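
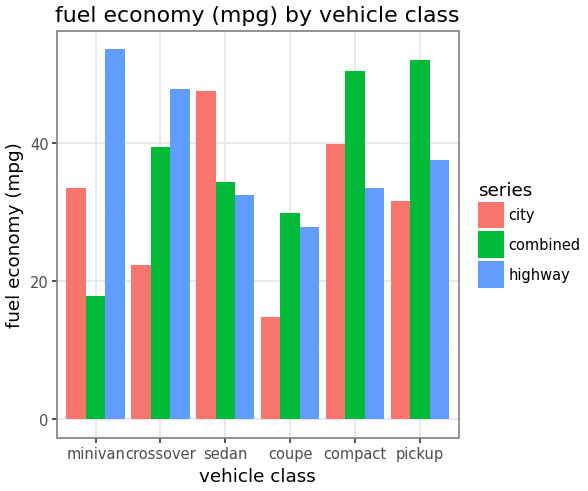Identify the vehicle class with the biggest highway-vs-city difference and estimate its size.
crossover: highway ≈ 50, city ≈ 20 → gap ≈ 30. Next-largest (minivan) is only ≈ 20.

crossover, ≈ 30 mpg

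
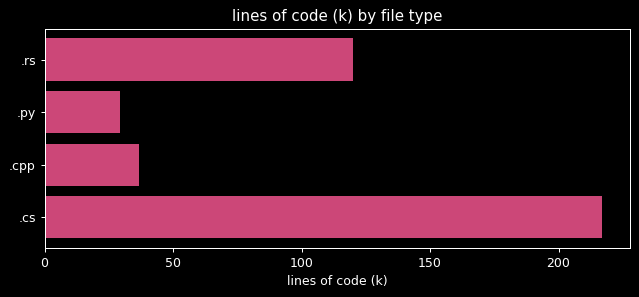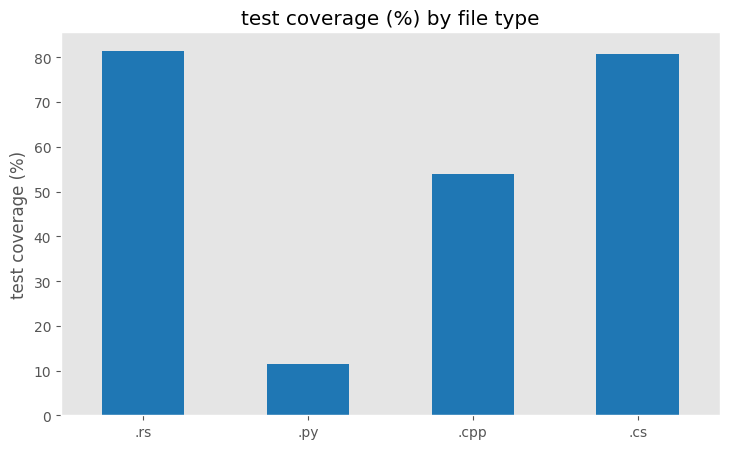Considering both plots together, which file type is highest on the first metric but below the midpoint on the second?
Chart 2 median test coverage (%) ≈ 70; below-median file types: .py, .cpp. Among those, .cpp has the highest lines of code (k) (≈ 40).

.cpp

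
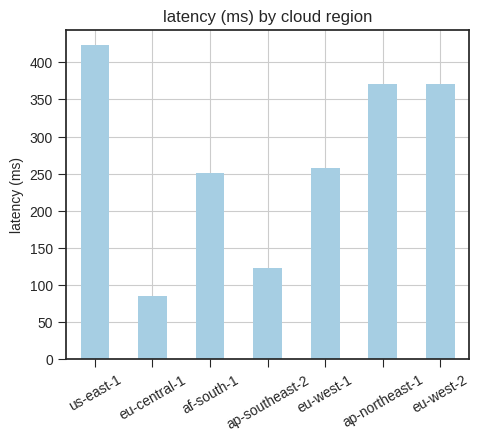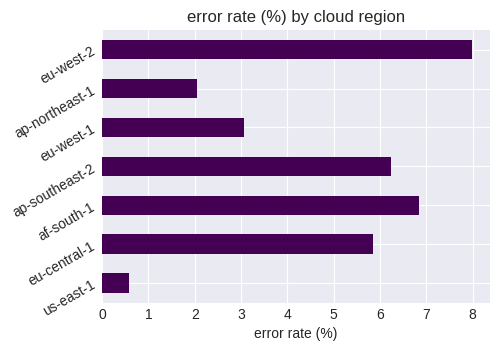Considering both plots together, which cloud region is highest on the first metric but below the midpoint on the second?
us-east-1

Chart 2 median error rate (%) ≈ 6; below-median cloud regions: us-east-1, eu-west-1, ap-northeast-1. Among those, us-east-1 has the highest latency (ms) (≈ 400).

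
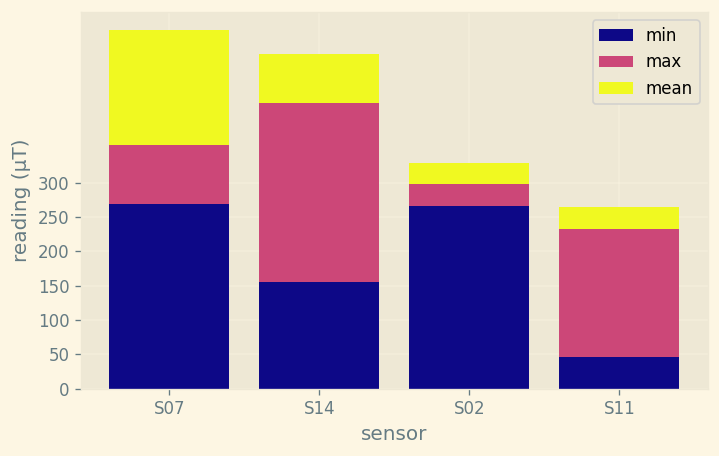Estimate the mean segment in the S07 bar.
≈ 150

mean top ≈ 500, bottom ≈ 350; segment ≈ 150.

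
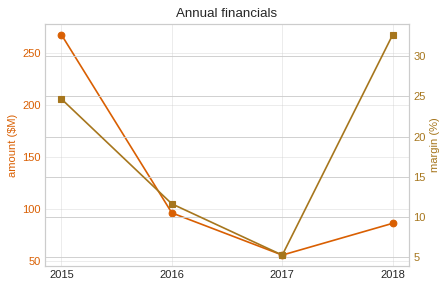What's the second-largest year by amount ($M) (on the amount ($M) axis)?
Top 3 (on the amount ($M) axis): 2015 ≈ 260, 2016 ≈ 100, 2018 ≈ 80.

2016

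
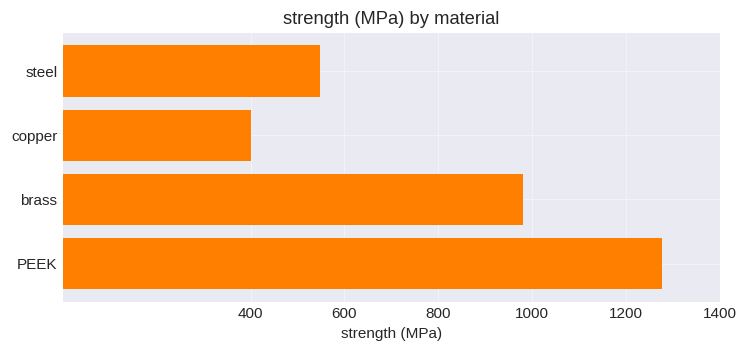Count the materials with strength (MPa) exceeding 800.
2

Above 800: brass, PEEK.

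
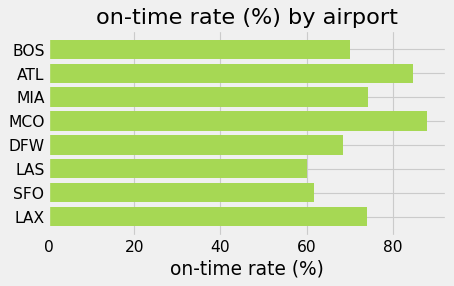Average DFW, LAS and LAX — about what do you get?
(70 + 60 + 70) / 3 ≈ 67.

≈ 67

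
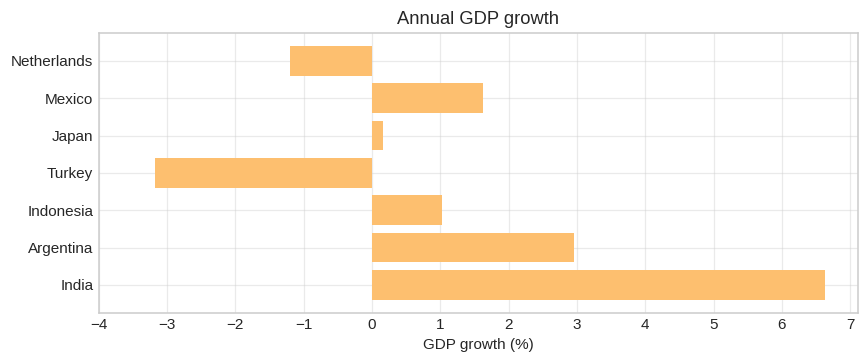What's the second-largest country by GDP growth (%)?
Argentina

Top 3: India ≈ 7, Argentina ≈ 3, Mexico ≈ 2.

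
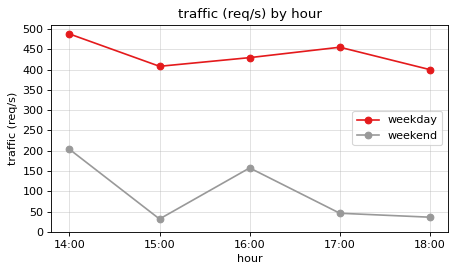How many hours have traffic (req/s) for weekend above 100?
Above 100: 14:00, 16:00.

2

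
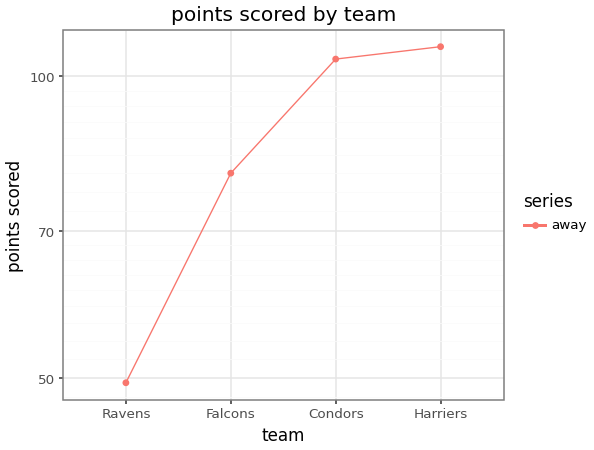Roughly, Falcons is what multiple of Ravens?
≈ 1.6×

Falcons ≈ 80, Ravens ≈ 50; 80/50 ≈ 1.6.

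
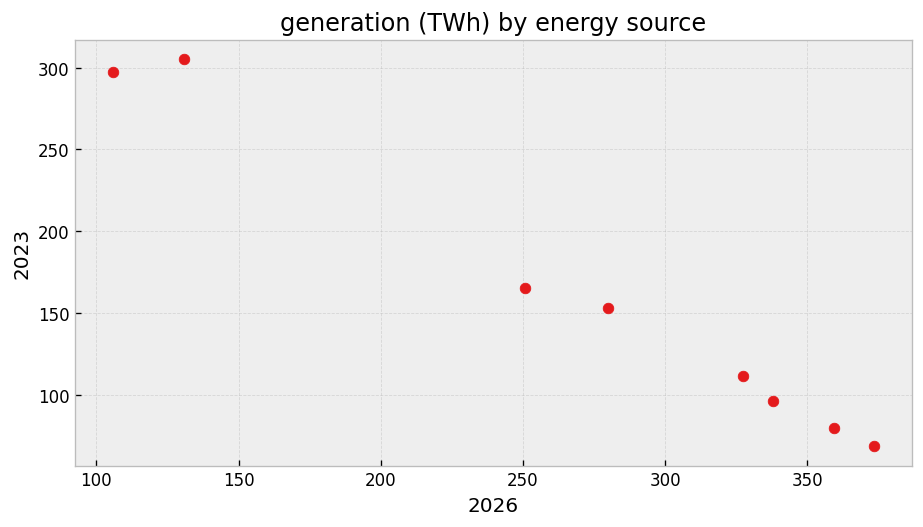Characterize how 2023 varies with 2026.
negative, strong

Points are negatively correlated; strong (|r| ≈ 1.0).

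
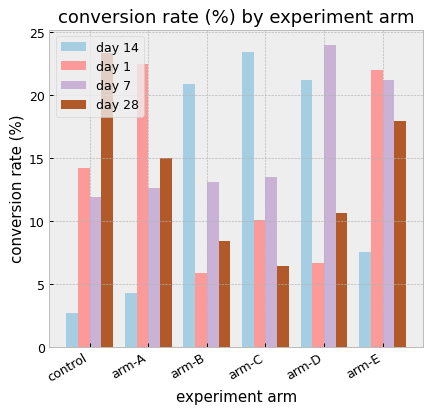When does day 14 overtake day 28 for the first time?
arm-B

arm-A: day 14 ≈ 4 vs day 28 ≈ 16 (not yet); arm-B: day 14 ≈ 20 vs day 28 ≈ 8 (first crossover).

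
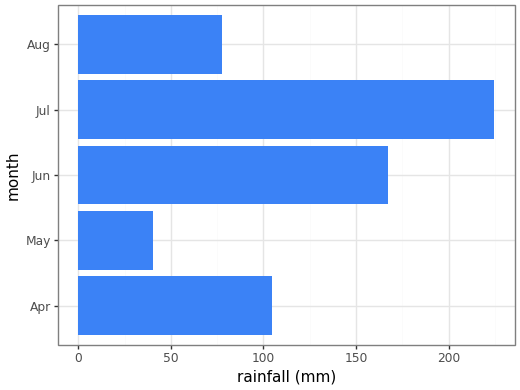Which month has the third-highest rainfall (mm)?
Top 4: Jul ≈ 220, Jun ≈ 160, Apr ≈ 100, Aug ≈ 80.

Apr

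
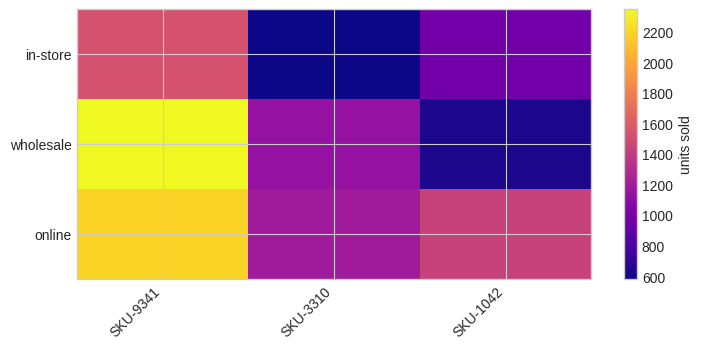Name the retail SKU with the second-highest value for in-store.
SKU-1042

Top 3 for in-store: SKU-9341 ≈ 1600, SKU-1042 ≈ 1000, SKU-3310 ≈ 600.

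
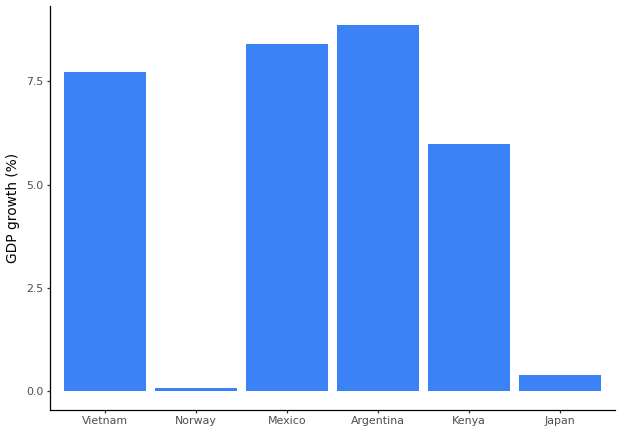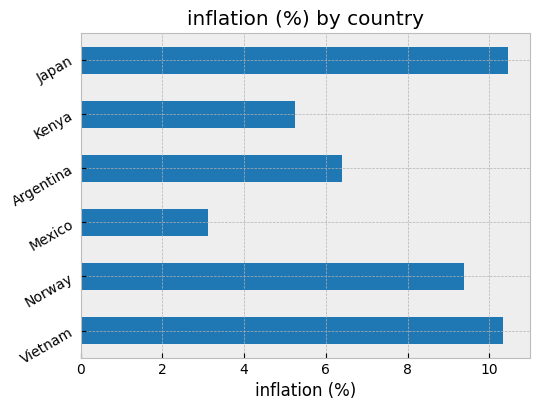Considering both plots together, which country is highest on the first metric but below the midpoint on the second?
Argentina

Chart 2 median inflation (%) ≈ 8; below-median countries: Mexico, Argentina, Kenya. Among those, Argentina has the highest GDP growth (%) (≈ 9).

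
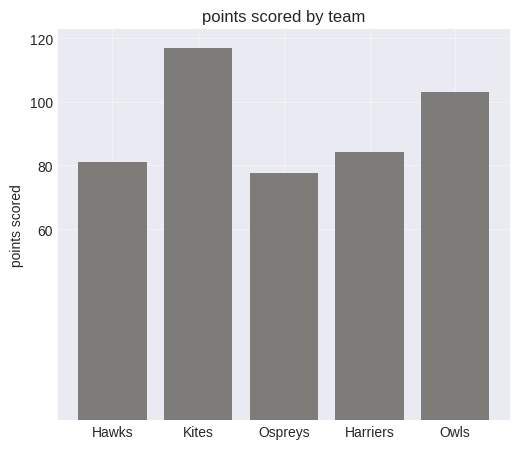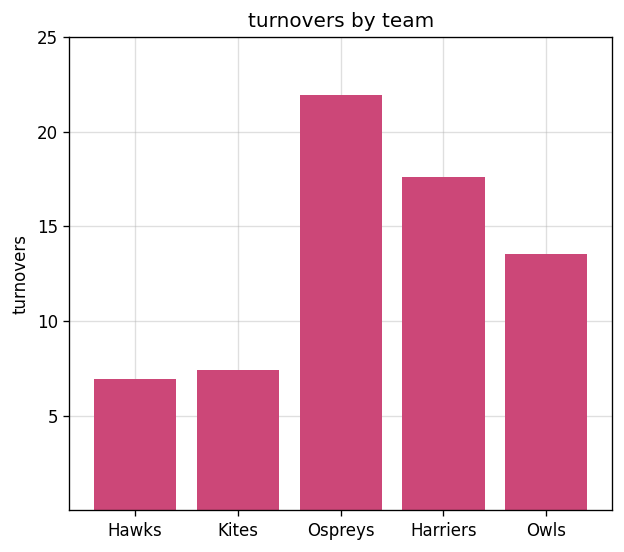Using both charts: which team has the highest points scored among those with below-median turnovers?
Kites

Chart 2 median turnovers ≈ 15; below-median teams: Hawks, Kites. Among those, Kites has the highest points scored (≈ 120).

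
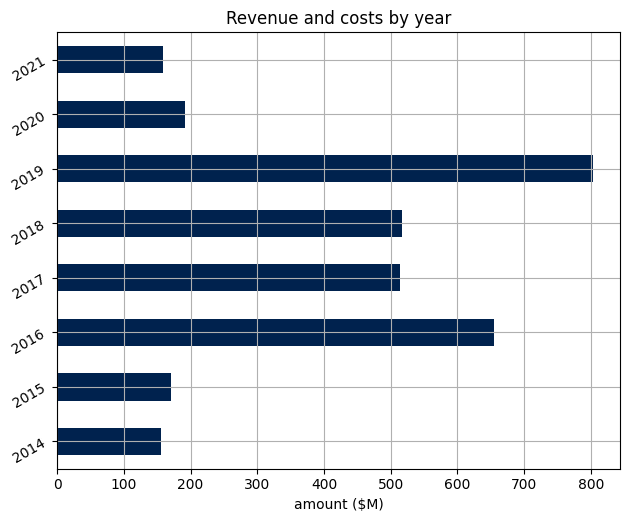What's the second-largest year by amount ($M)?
2016

Top 3: 2019 ≈ 800, 2016 ≈ 700, 2018 ≈ 500.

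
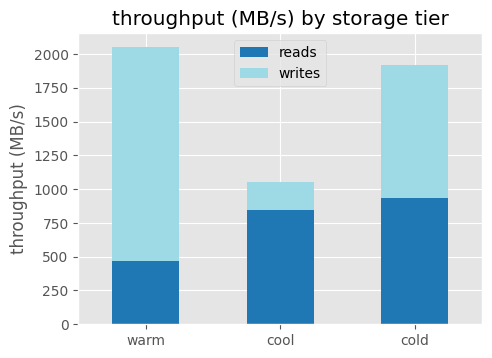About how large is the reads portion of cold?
≈ 1000

reads top ≈ 1000, bottom ≈ 0; segment ≈ 1000.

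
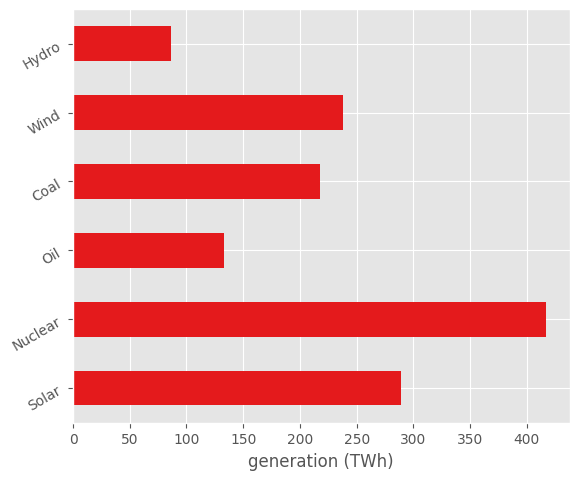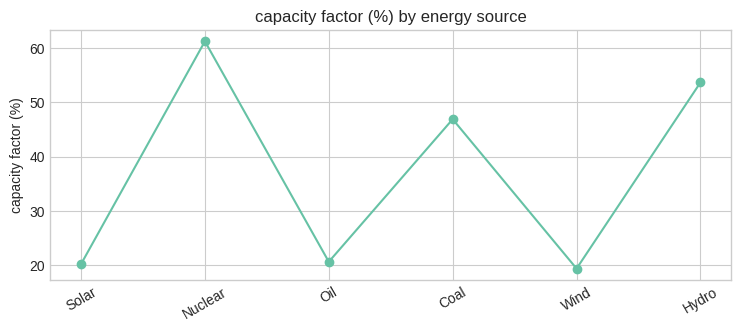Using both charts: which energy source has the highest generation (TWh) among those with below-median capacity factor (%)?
Solar

Chart 2 median capacity factor (%) ≈ 30; below-median energy sources: Solar, Oil, Wind. Among those, Solar has the highest generation (TWh) (≈ 300).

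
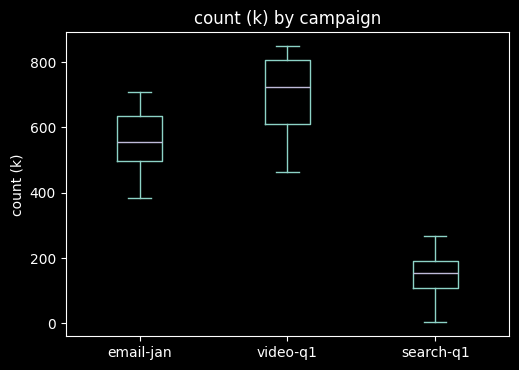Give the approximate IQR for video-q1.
≈ 200

Q3 ≈ 800, Q1 ≈ 600; IQR ≈ 200.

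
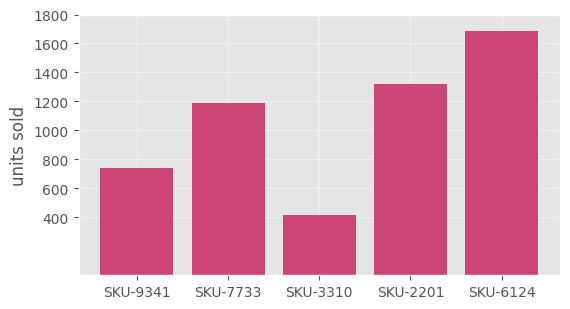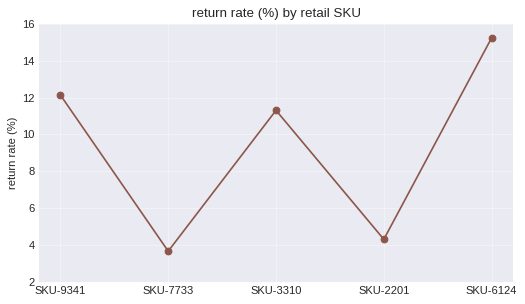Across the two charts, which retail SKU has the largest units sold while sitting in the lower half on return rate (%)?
SKU-2201

Chart 2 median return rate (%) ≈ 12; below-median retail SKUs: SKU-7733, SKU-2201. Among those, SKU-2201 has the highest units sold (≈ 1400).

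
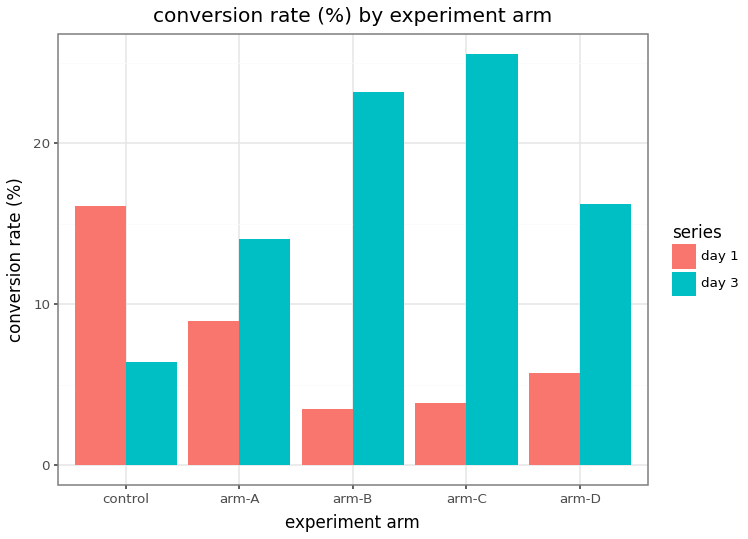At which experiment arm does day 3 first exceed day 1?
arm-A

control: day 3 ≈ 5 vs day 1 ≈ 15 (not yet); arm-A: day 3 ≈ 15 vs day 1 ≈ 10 (first crossover).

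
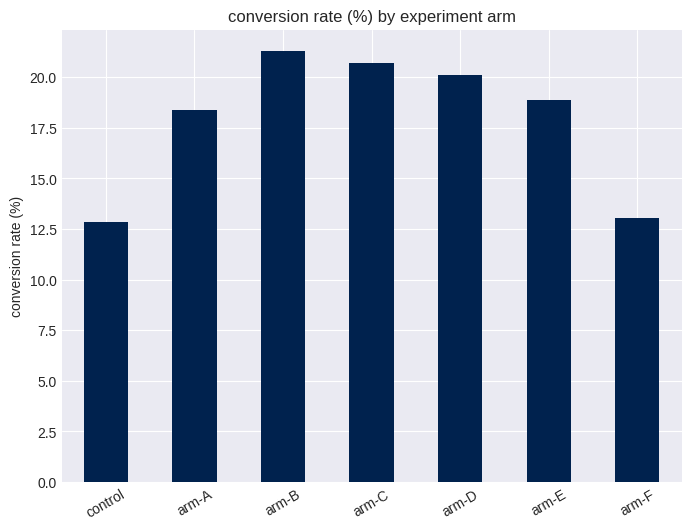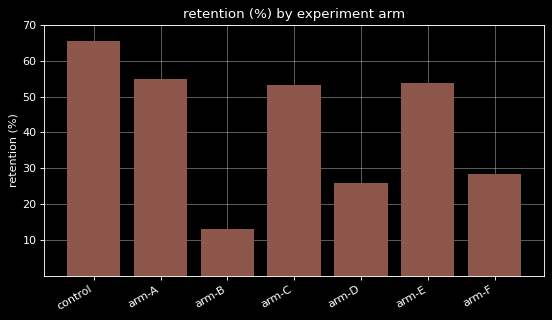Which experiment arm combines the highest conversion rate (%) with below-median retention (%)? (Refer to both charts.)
arm-B

Chart 2 median retention (%) ≈ 50; below-median experiment arms: arm-B, arm-D, arm-F. Among those, arm-B has the highest conversion rate (%) (≈ 22).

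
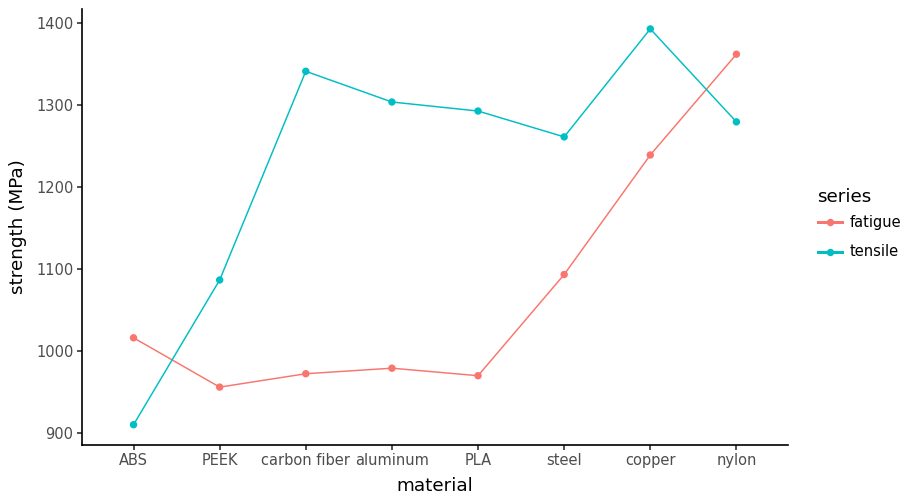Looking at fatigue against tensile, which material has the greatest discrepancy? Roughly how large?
carbon fiber, ≈ 400 MPa

carbon fiber: fatigue ≈ 950, tensile ≈ 1350 → gap ≈ 400. Next-largest (aluminum) is only ≈ 300.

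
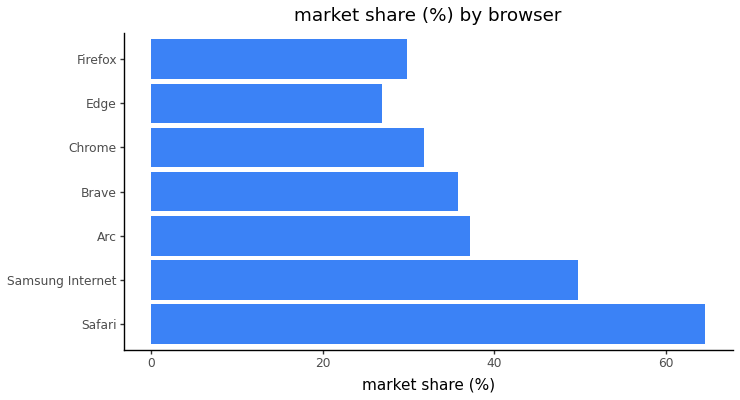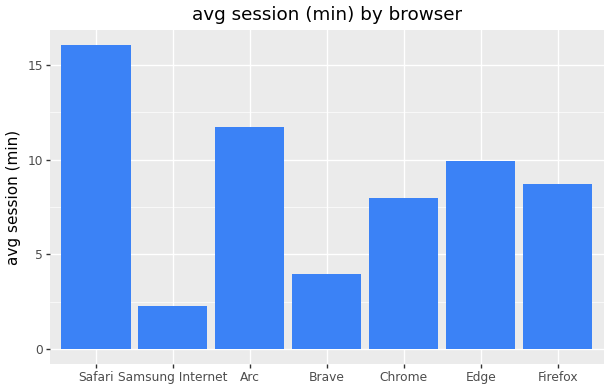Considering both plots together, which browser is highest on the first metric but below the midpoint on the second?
Samsung Internet

Chart 2 median avg session (min) ≈ 8; below-median browsers: Samsung Internet, Brave, Chrome. Among those, Samsung Internet has the highest market share (%) (≈ 50).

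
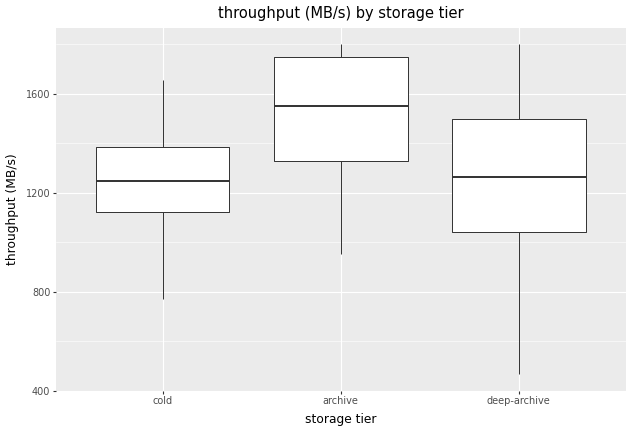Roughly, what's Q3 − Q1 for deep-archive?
≈ 450

Q3 ≈ 1500, Q1 ≈ 1050; IQR ≈ 450.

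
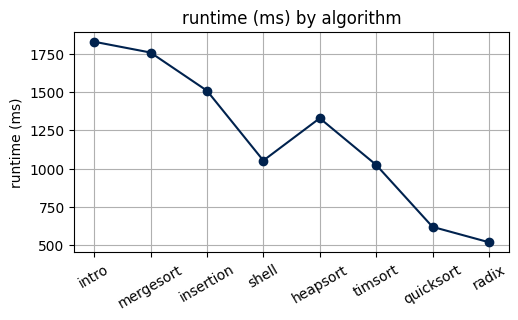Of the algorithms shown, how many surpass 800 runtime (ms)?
6

Above 800: intro, mergesort, insertion, shell, heapsort, timsort.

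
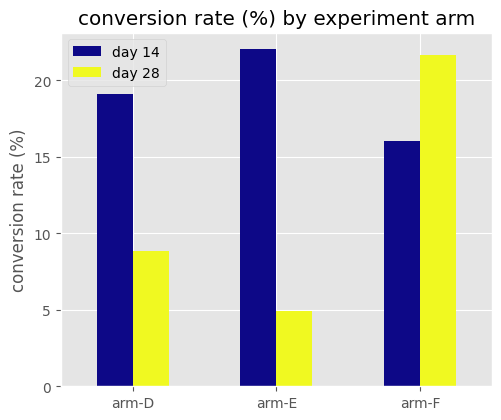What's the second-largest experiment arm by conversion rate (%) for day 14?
arm-D

Top 3 for day 14: arm-E ≈ 22, arm-D ≈ 20, arm-F ≈ 16.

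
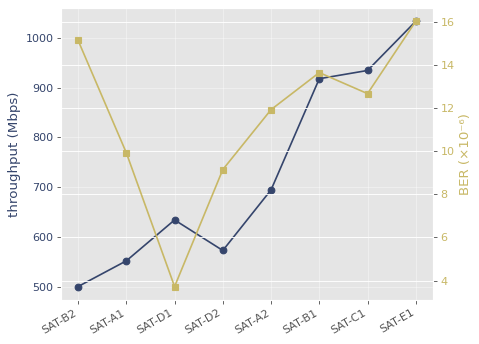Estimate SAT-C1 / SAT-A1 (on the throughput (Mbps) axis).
SAT-C1 ≈ 950, SAT-A1 ≈ 550; 950/550 ≈ 1.73.

≈ 1.73×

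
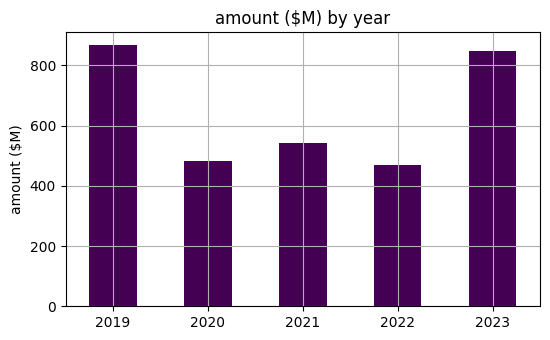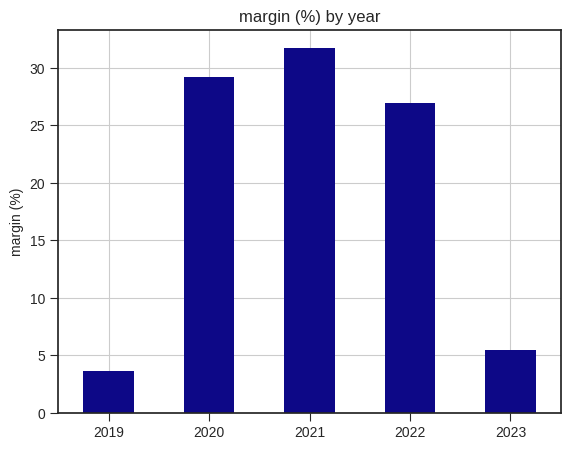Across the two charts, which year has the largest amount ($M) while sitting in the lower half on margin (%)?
2019

Chart 2 median margin (%) ≈ 25; below-median years: 2019, 2023. Among those, 2019 has the highest amount ($M) (≈ 900).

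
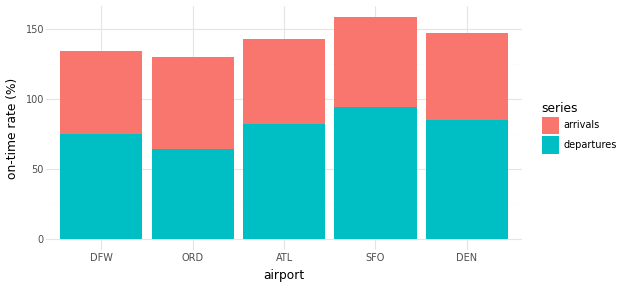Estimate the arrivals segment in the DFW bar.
≈ 60

arrivals top ≈ 140, bottom ≈ 80; segment ≈ 60.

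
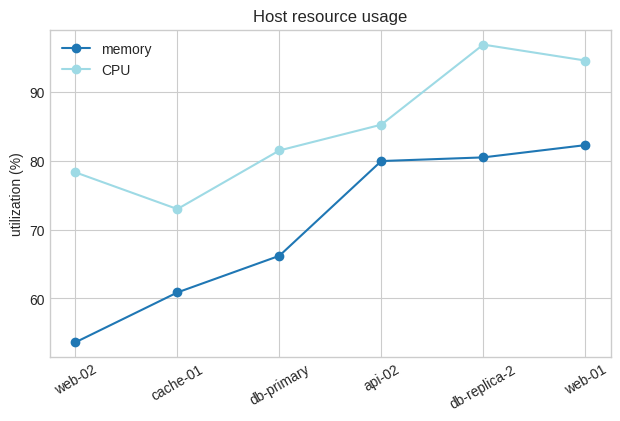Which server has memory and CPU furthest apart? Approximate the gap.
web-02, ≈ 25 %

web-02: memory ≈ 55, CPU ≈ 80 → gap ≈ 25. Next-largest (db-replica-2) is only ≈ 15.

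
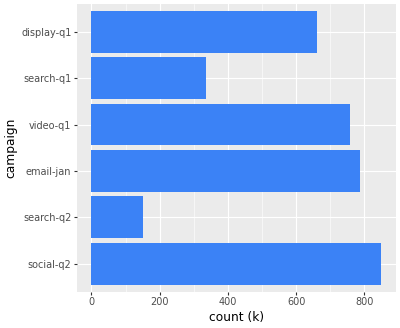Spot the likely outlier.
search-q2 ≈ 200; the rest sit between ≈ 300 and ≈ 800.

search-q2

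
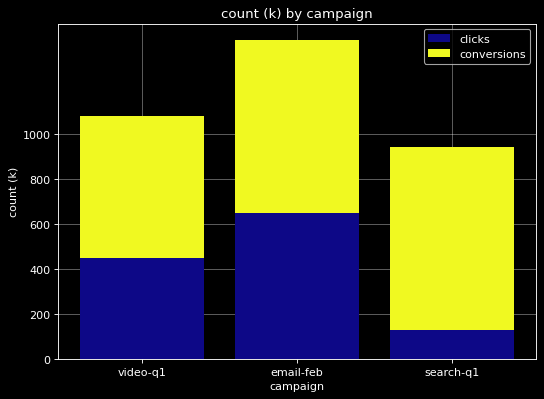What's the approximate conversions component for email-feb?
≈ 800

conversions top ≈ 1400, bottom ≈ 600; segment ≈ 800.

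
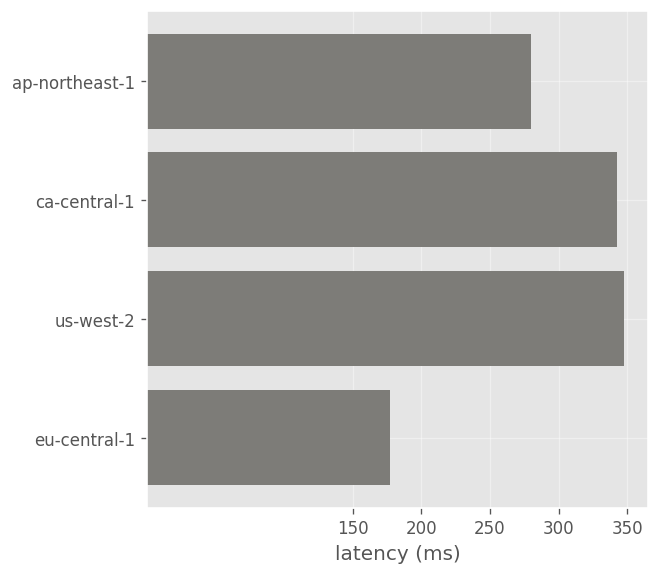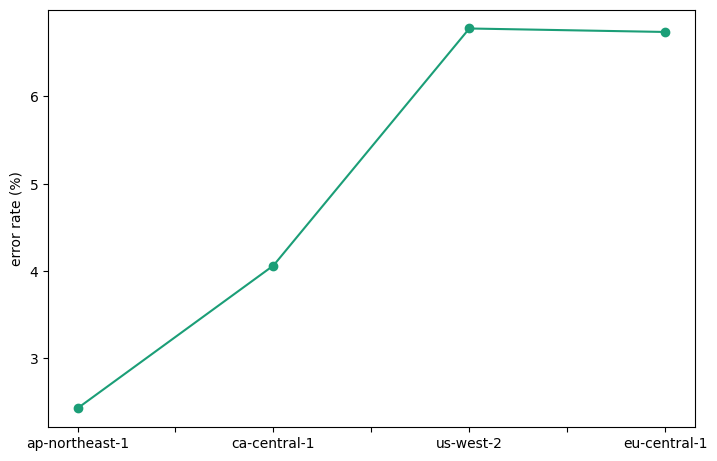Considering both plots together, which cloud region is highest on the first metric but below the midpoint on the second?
ca-central-1

Chart 2 median error rate (%) ≈ 5; below-median cloud regions: ap-northeast-1, ca-central-1. Among those, ca-central-1 has the highest latency (ms) (≈ 350).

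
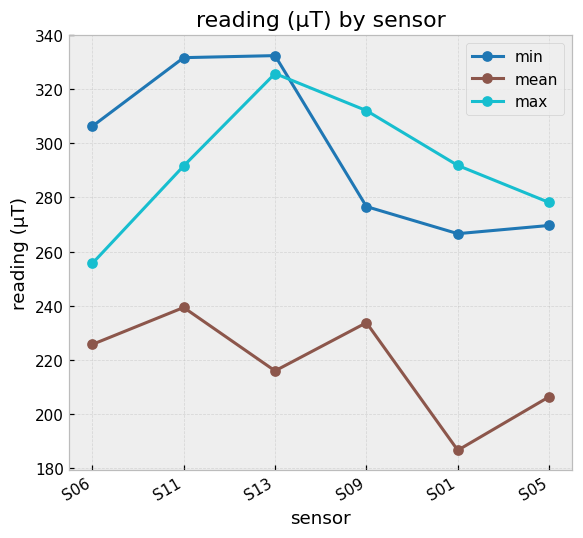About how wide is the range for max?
≈ 60

Max S13 ≈ 320, min S06 ≈ 260; range ≈ 60.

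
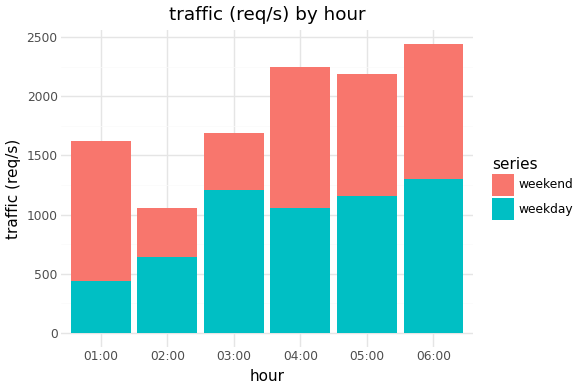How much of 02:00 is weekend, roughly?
weekend top ≈ 1000, bottom ≈ 500; segment ≈ 500.

≈ 500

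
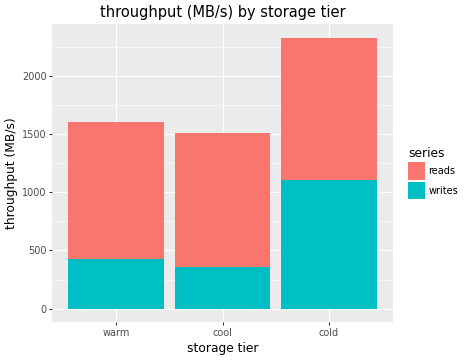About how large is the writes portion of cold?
≈ 1200

writes top ≈ 1200, bottom ≈ 0; segment ≈ 1200.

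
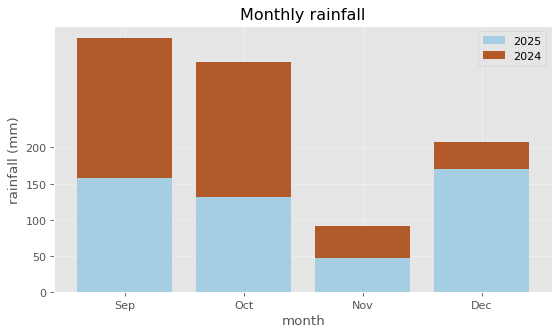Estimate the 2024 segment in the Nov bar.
2024 top ≈ 100, bottom ≈ 50; segment ≈ 50.

≈ 50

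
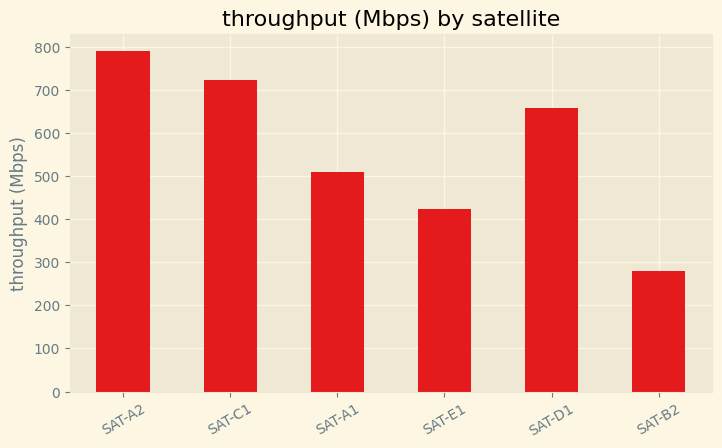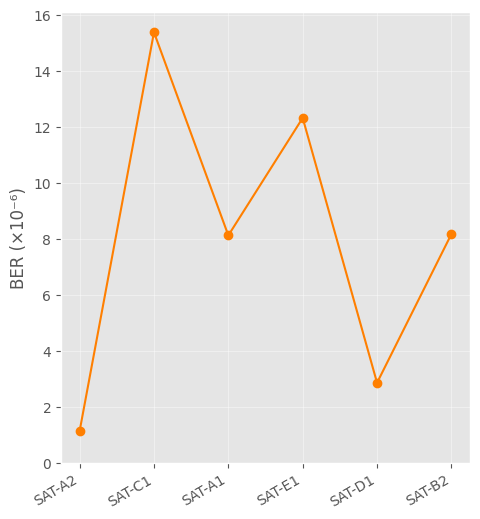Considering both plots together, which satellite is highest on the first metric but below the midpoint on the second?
SAT-A2

Chart 2 median BER (×10⁻⁶) ≈ 8; below-median satellites: SAT-A2, SAT-A1, SAT-D1. Among those, SAT-A2 has the highest throughput (Mbps) (≈ 800).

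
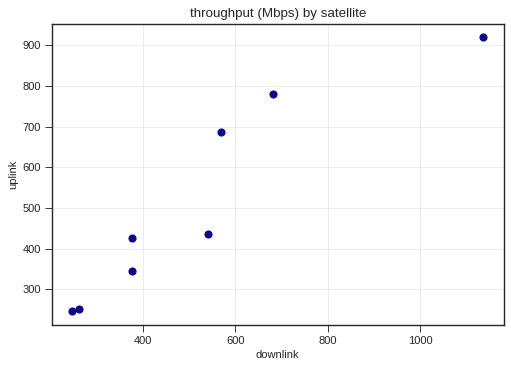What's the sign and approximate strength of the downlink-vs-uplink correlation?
Points are positively correlated; strong (|r| ≈ 0.9).

positive, strong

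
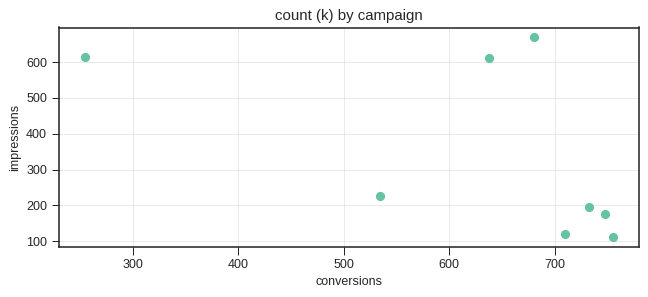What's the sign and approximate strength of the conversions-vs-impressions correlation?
negative, moderate

Points are negatively correlated; moderate (|r| ≈ 0.5).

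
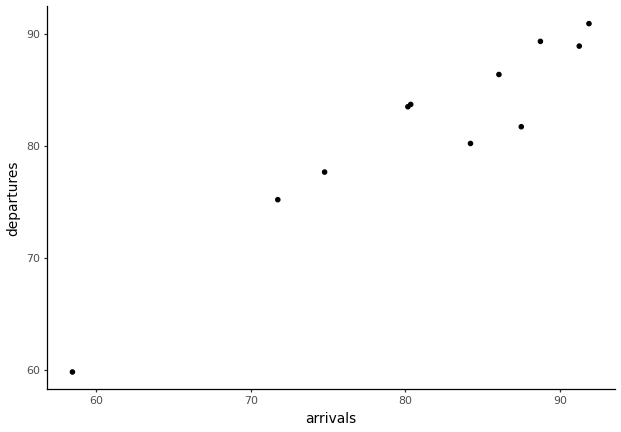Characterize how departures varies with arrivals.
positive, strong

Points are positively correlated; strong (|r| ≈ 1.0).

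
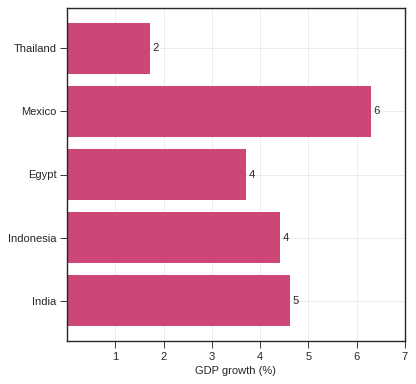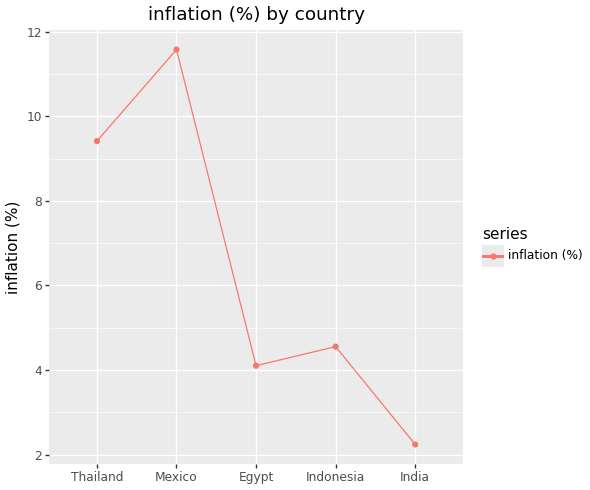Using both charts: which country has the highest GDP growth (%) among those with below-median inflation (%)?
India

Chart 2 median inflation (%) ≈ 4; below-median countries: Egypt, India. Among those, India has the highest GDP growth (%) (≈ 5).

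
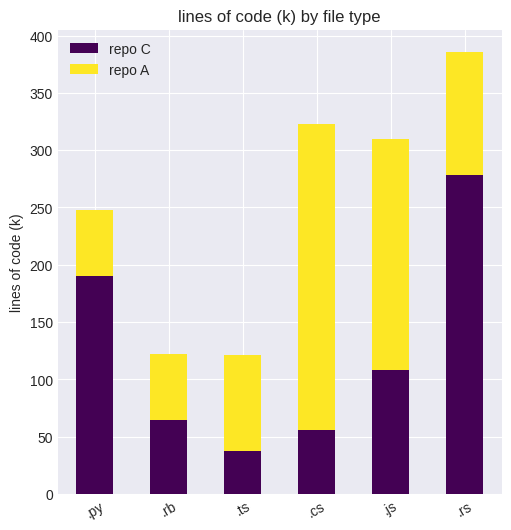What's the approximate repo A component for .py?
≈ 50

repo A top ≈ 250, bottom ≈ 200; segment ≈ 50.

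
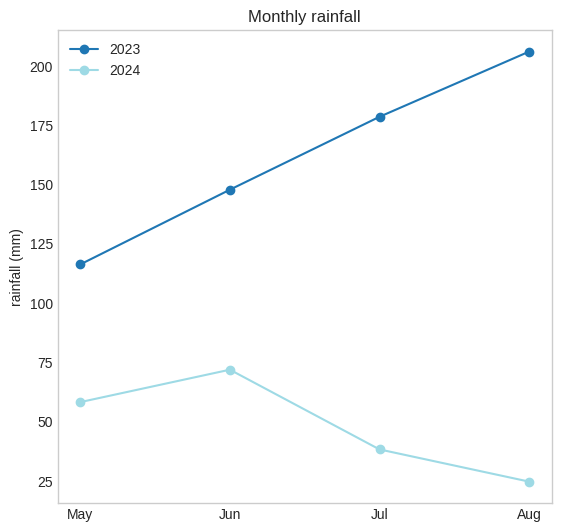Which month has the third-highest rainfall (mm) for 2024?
Jul

Top 4 for 2024: Jun ≈ 80, May ≈ 60, Jul ≈ 40, Aug ≈ 20.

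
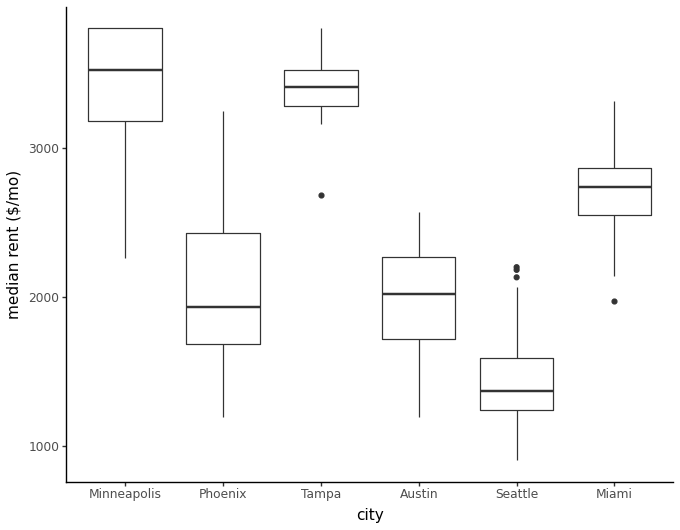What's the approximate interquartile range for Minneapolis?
Q3 ≈ 3800, Q1 ≈ 3200; IQR ≈ 600.

≈ 600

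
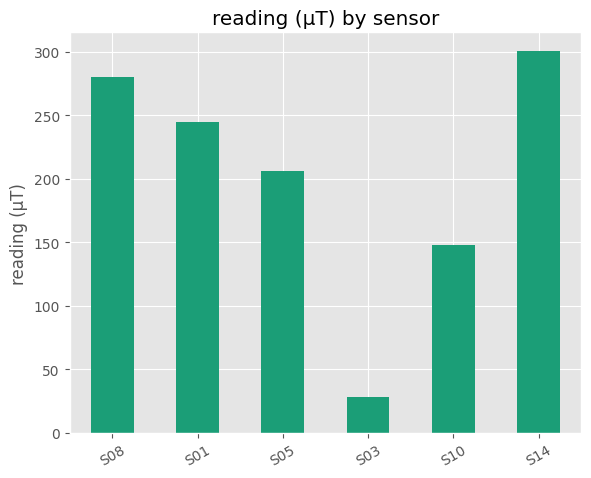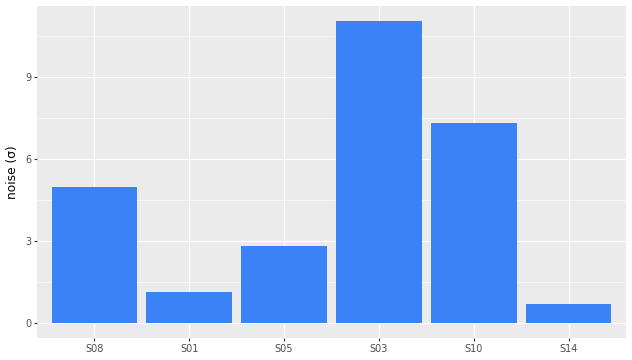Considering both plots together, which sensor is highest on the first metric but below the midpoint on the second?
Chart 2 median noise (σ) ≈ 4; below-median sensors: S01, S05, S14. Among those, S14 has the highest reading (µT) (≈ 300).

S14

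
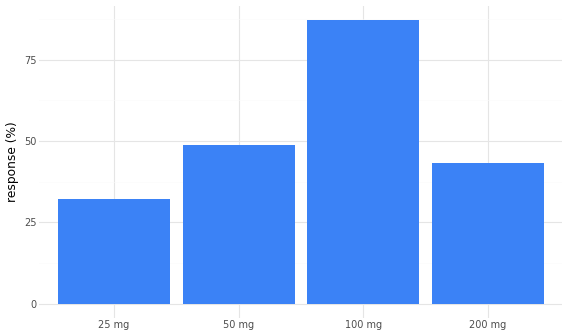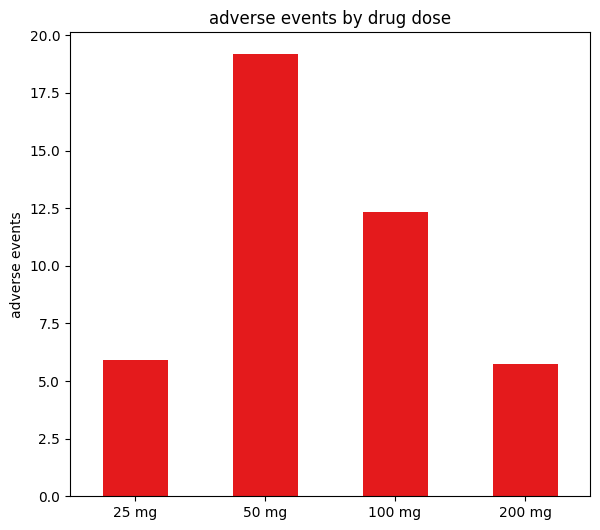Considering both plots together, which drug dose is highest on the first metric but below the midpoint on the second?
200 mg

Chart 2 median adverse events ≈ 10; below-median drug doses: 25 mg, 200 mg. Among those, 200 mg has the highest response (%) (≈ 40).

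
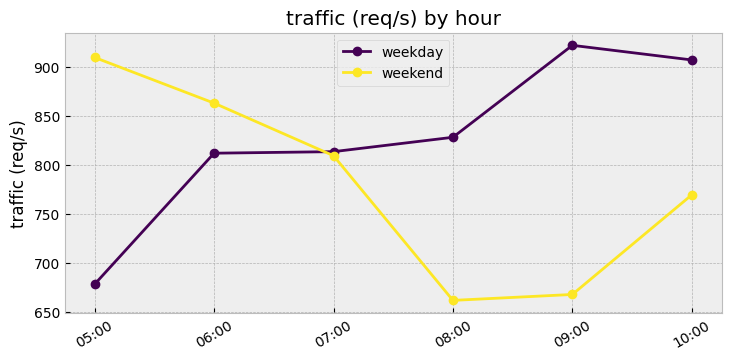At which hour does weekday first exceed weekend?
07:00

06:00: weekday ≈ 800 vs weekend ≈ 875 (not yet); 07:00: weekday ≈ 825 vs weekend ≈ 800 (first crossover).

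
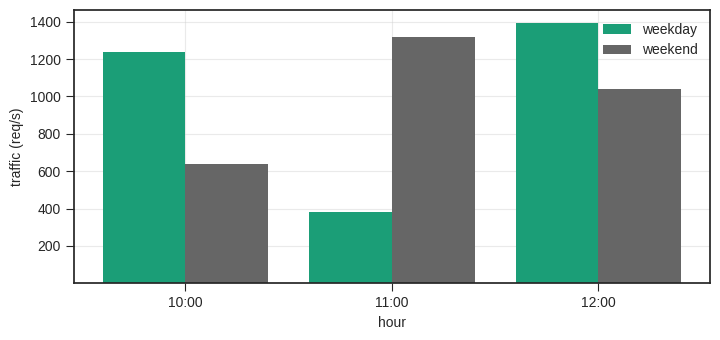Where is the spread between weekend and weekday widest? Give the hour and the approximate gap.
11:00, ≈ 1000 req/s

11:00: weekend ≈ 1400, weekday ≈ 400 → gap ≈ 1000. Next-largest (10:00) is only ≈ 600.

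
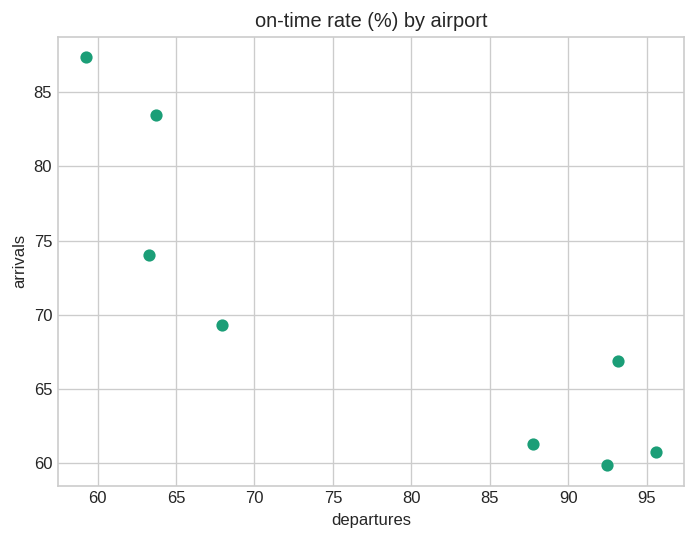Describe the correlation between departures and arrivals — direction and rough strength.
Points are negatively correlated; strong (|r| ≈ 0.9).

negative, strong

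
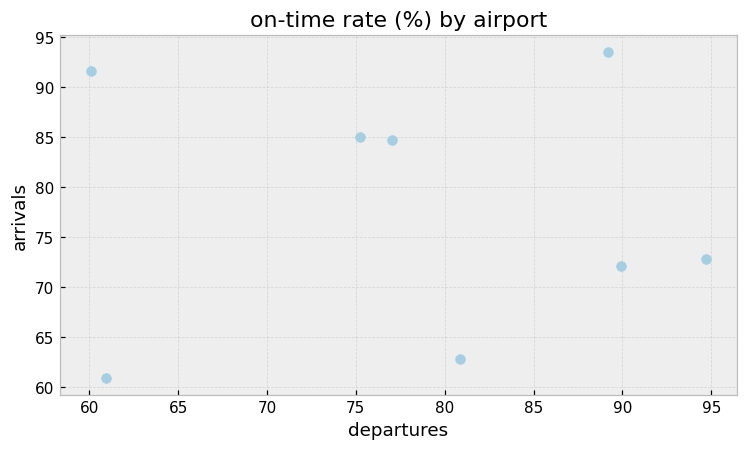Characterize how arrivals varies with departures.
Points are roughly uncorrelated; weak (|r| ≈ 0.0).

no clear correlation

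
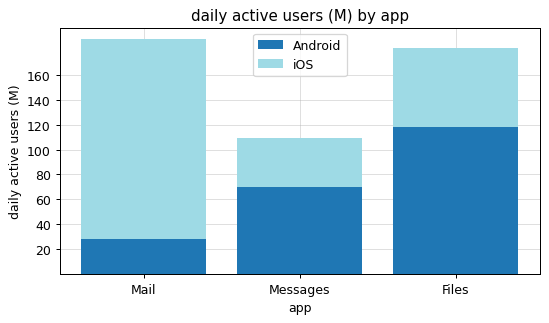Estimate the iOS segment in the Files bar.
≈ 60

iOS top ≈ 180, bottom ≈ 120; segment ≈ 60.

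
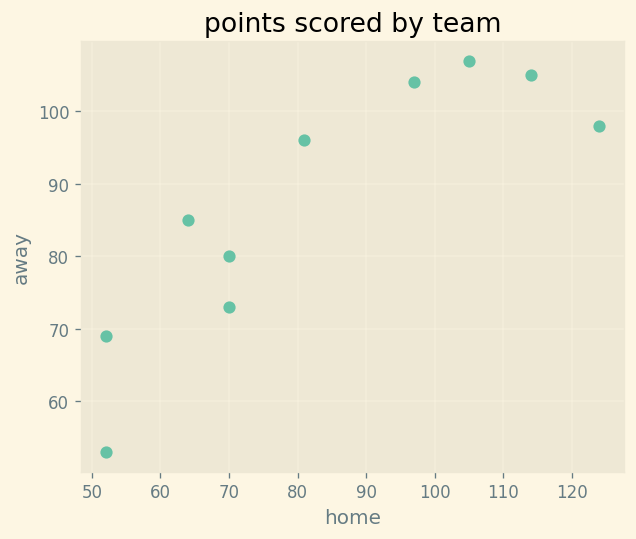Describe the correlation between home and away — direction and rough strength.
Points are positively correlated; strong (|r| ≈ 0.9).

positive, strong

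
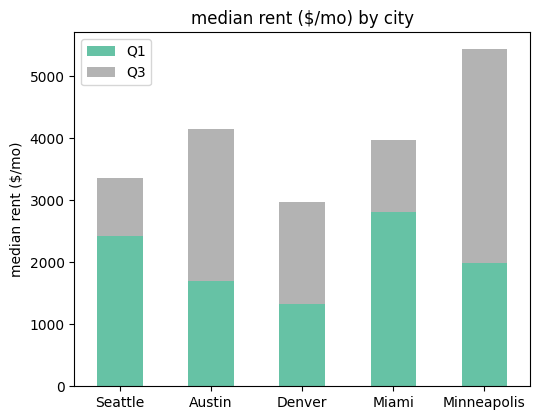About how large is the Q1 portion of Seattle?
Q1 top ≈ 2500, bottom ≈ 0; segment ≈ 2500.

≈ 2500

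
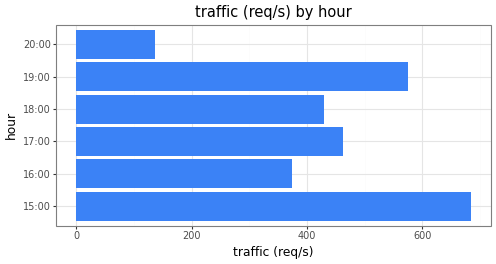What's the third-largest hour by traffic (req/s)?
17:00

Top 4: 15:00 ≈ 700, 19:00 ≈ 600, 17:00 ≈ 500, 18:00 ≈ 400.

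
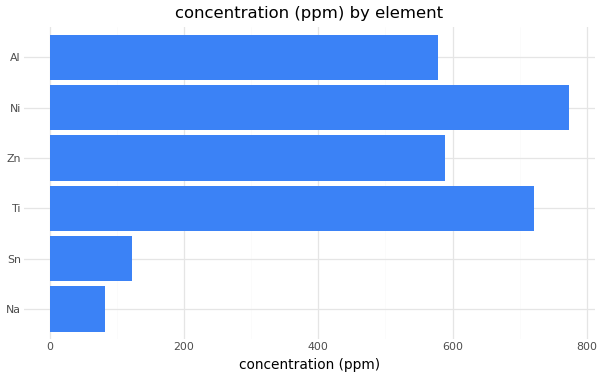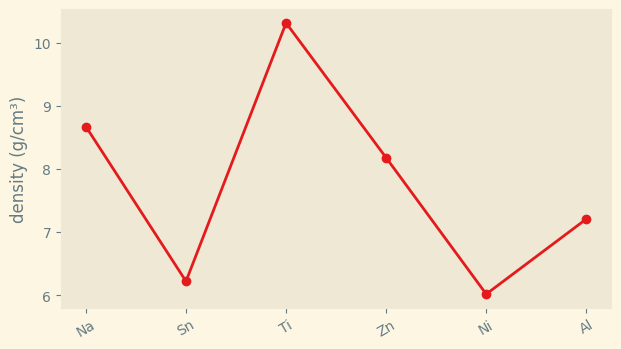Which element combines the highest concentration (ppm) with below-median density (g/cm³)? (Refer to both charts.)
Ni

Chart 2 median density (g/cm³) ≈ 8; below-median elements: Sn, Ni, Al. Among those, Ni has the highest concentration (ppm) (≈ 800).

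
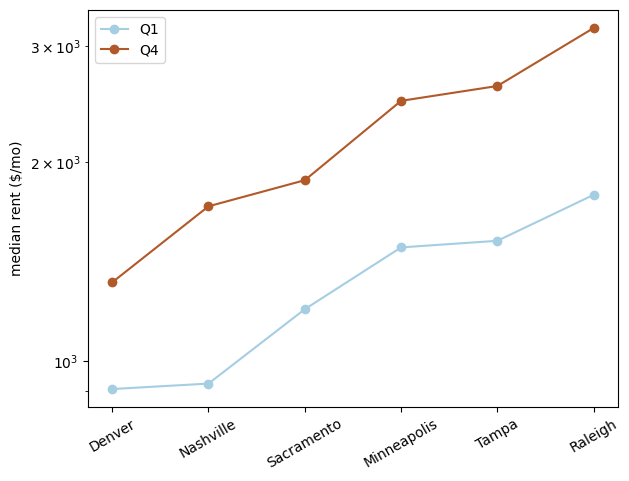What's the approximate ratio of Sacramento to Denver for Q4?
≈ 1.29×

Sacramento ≈ 1800, Denver ≈ 1400; 1800/1400 ≈ 1.29.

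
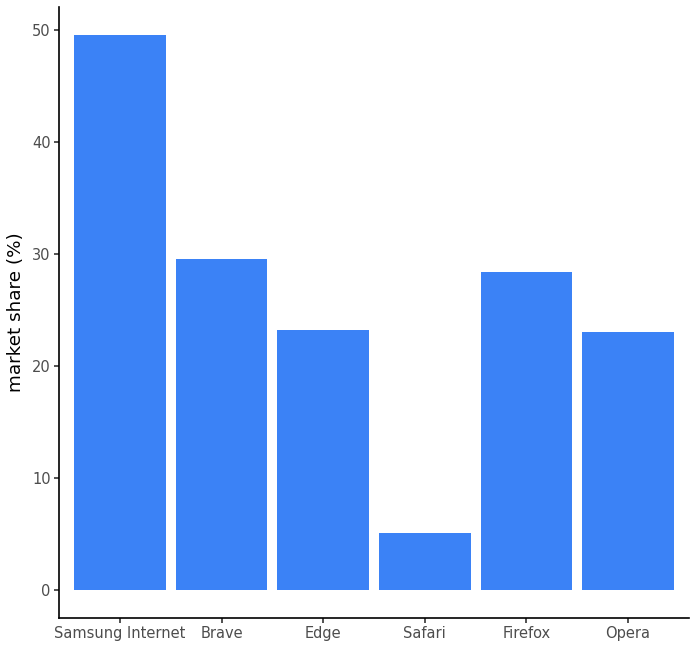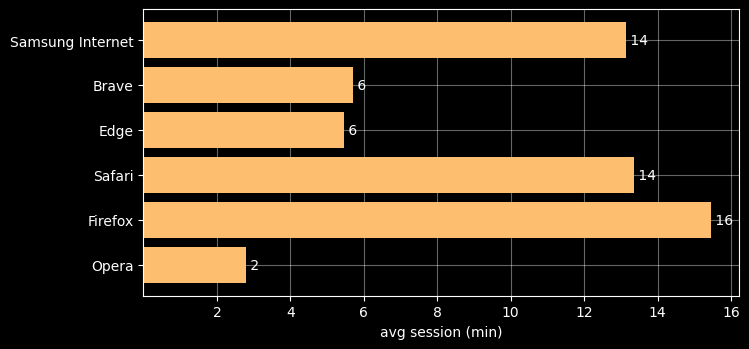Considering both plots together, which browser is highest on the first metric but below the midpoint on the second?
Chart 2 median avg session (min) ≈ 10; below-median browsers: Brave, Edge, Opera. Among those, Brave has the highest market share (%) (≈ 30).

Brave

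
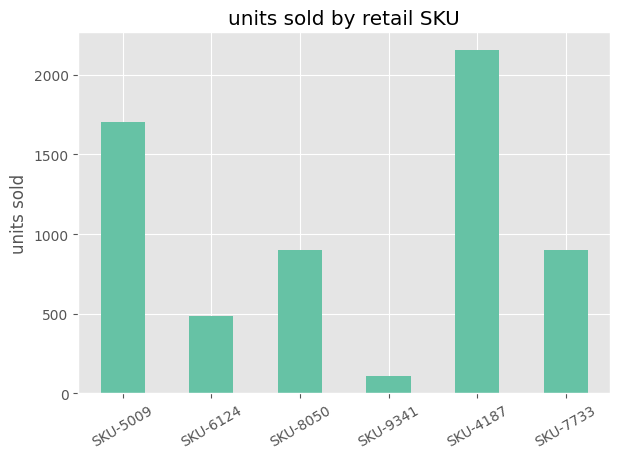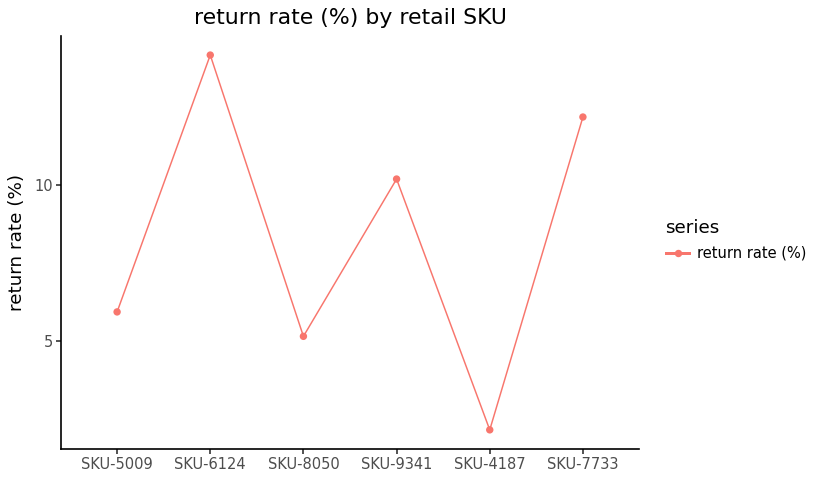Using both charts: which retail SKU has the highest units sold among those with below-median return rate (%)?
SKU-4187

Chart 2 median return rate (%) ≈ 8; below-median retail SKUs: SKU-5009, SKU-8050, SKU-4187. Among those, SKU-4187 has the highest units sold (≈ 2200).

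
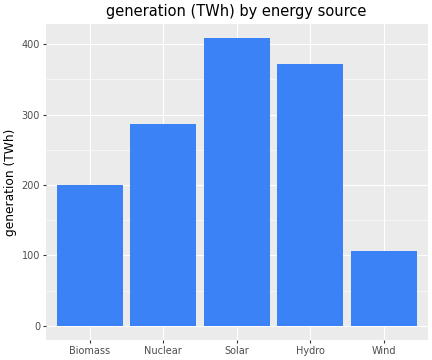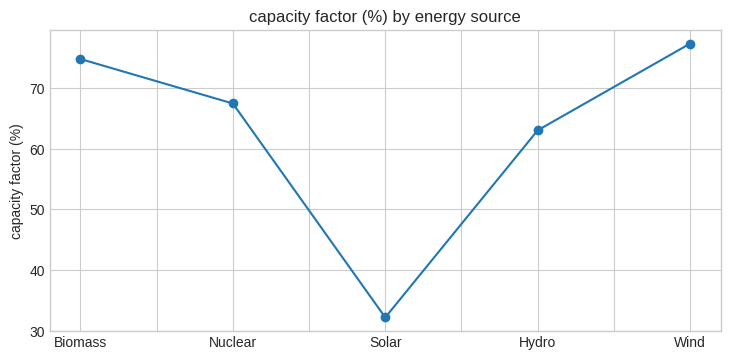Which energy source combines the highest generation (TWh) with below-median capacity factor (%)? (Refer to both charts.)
Solar

Chart 2 median capacity factor (%) ≈ 70; below-median energy sources: Solar, Hydro. Among those, Solar has the highest generation (TWh) (≈ 400).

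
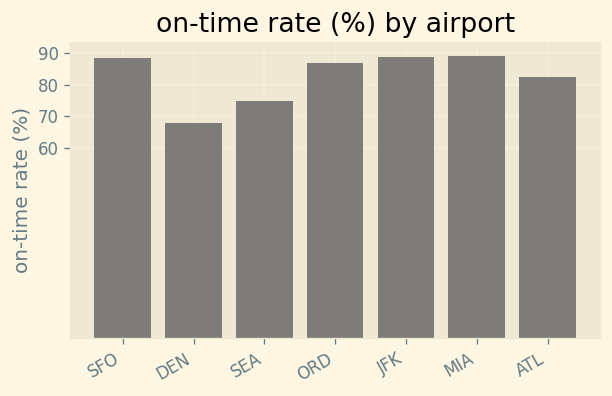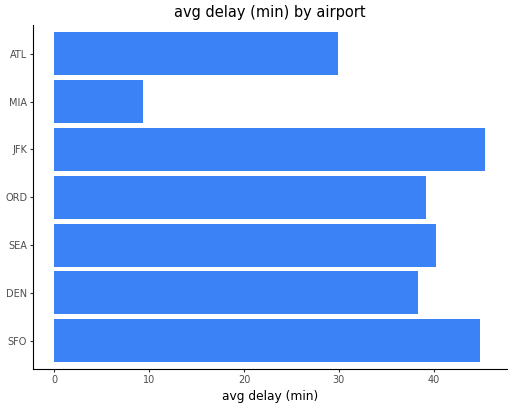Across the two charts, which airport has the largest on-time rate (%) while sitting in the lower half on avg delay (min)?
MIA

Chart 2 median avg delay (min) ≈ 40; below-median airports: DEN, MIA, ATL. Among those, MIA has the highest on-time rate (%) (≈ 90).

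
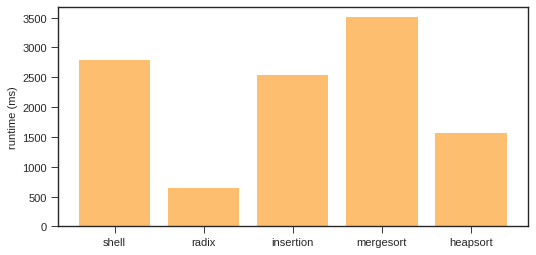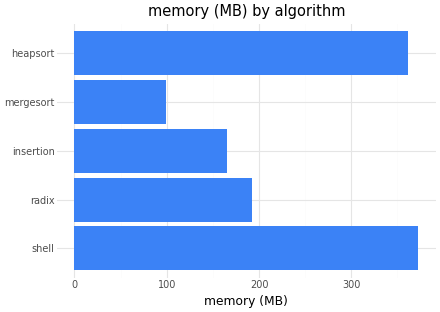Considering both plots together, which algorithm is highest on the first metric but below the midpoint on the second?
mergesort

Chart 2 median memory (MB) ≈ 200; below-median algorithms: insertion, mergesort. Among those, mergesort has the highest runtime (ms) (≈ 3500).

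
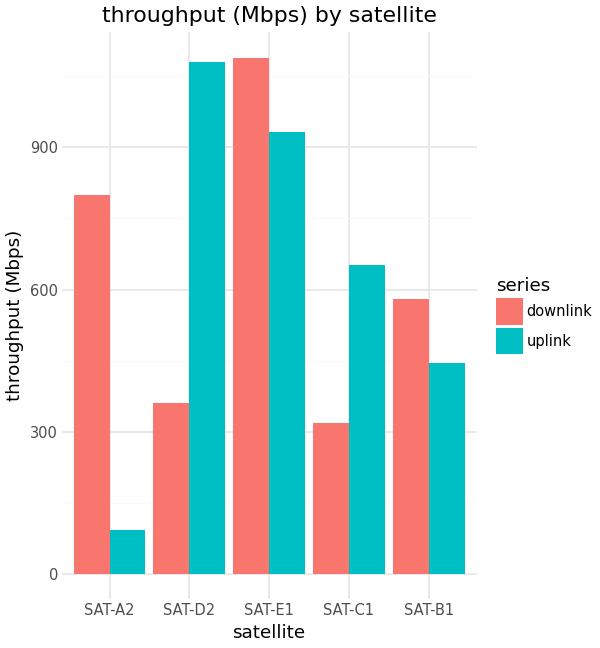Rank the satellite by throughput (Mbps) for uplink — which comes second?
SAT-E1

Top 3 for uplink: SAT-D2 ≈ 1100, SAT-E1 ≈ 900, SAT-C1 ≈ 700.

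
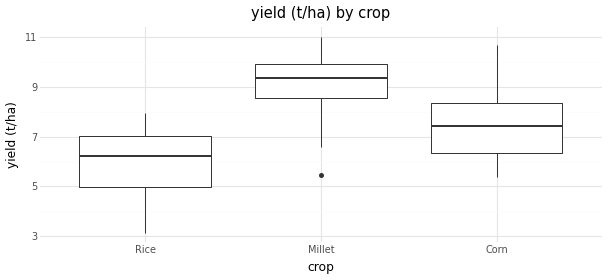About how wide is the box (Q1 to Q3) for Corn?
Q3 ≈ 8.5, Q1 ≈ 6.5; IQR ≈ 2.0.

≈ 2.0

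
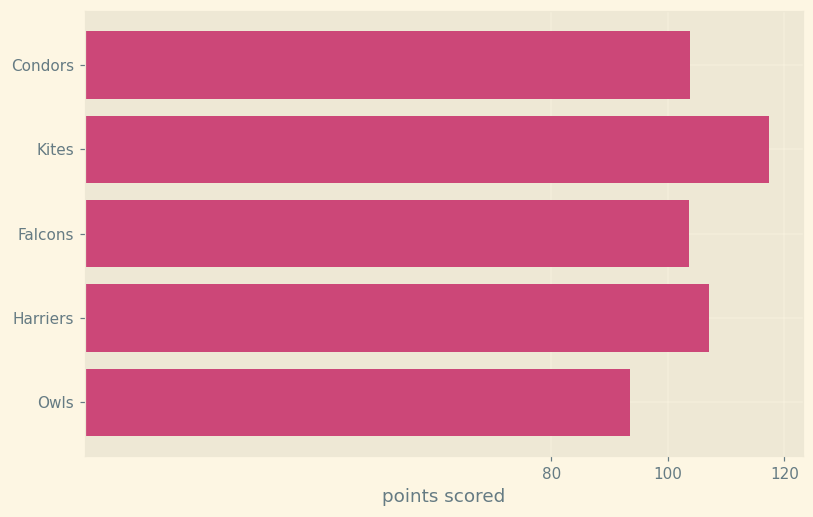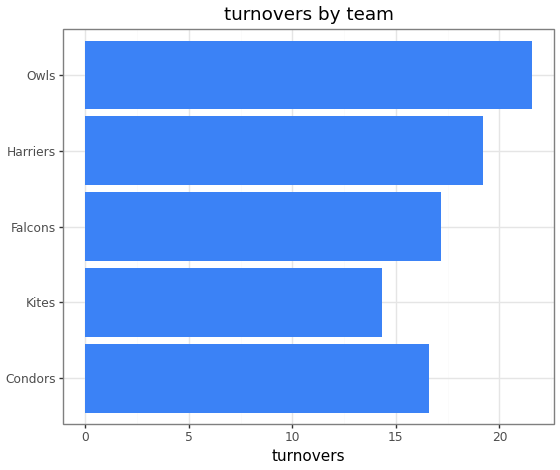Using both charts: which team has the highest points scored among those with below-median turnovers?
Kites

Chart 2 median turnovers ≈ 18; below-median teams: Condors, Kites. Among those, Kites has the highest points scored (≈ 120).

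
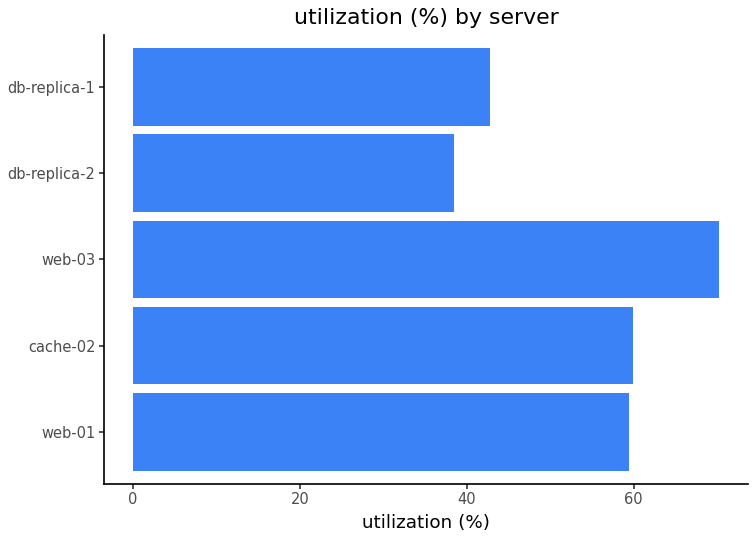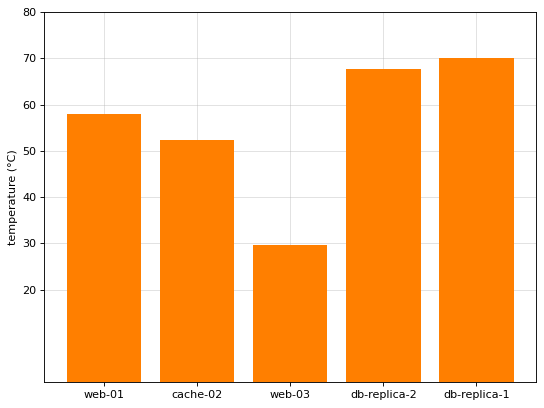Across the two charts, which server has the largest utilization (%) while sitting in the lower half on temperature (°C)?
Chart 2 median temperature (°C) ≈ 60; below-median servers: cache-02, web-03. Among those, web-03 has the highest utilization (%) (≈ 70).

web-03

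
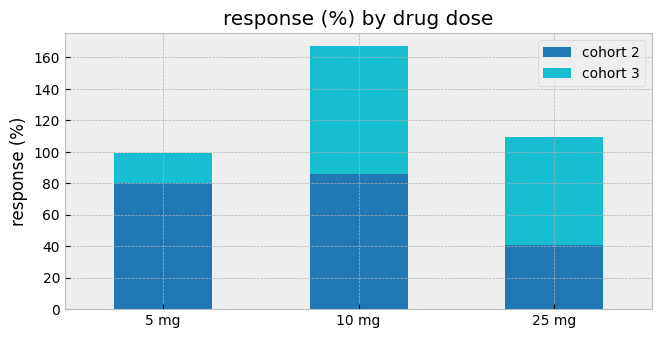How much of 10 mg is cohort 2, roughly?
≈ 80

cohort 2 top ≈ 80, bottom ≈ 0; segment ≈ 80.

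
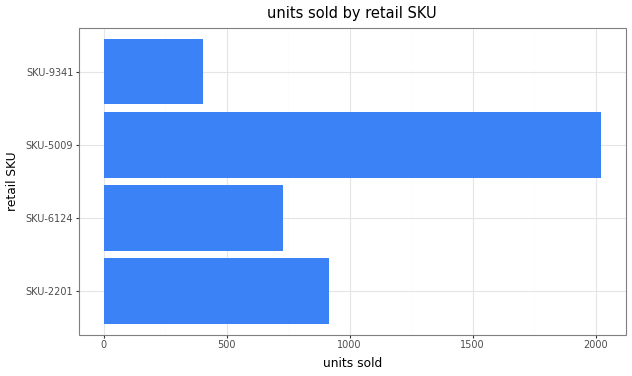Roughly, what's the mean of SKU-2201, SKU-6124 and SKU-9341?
≈ 733

(1000 + 800 + 400) / 3 ≈ 733.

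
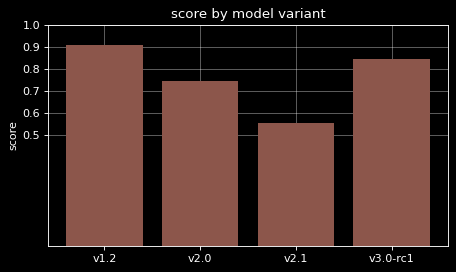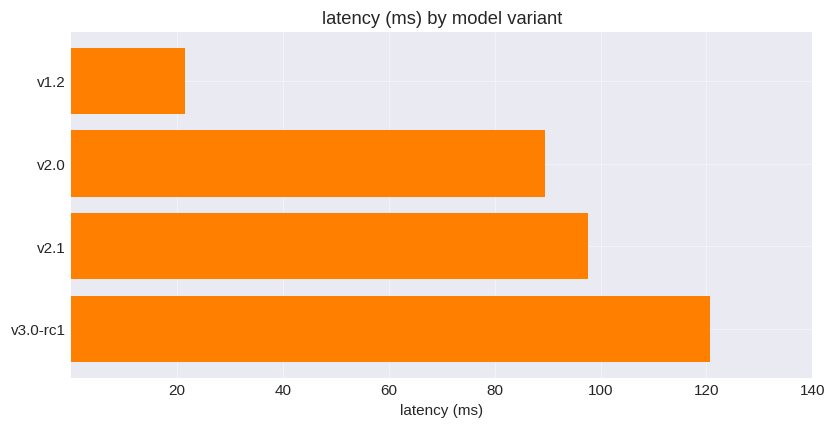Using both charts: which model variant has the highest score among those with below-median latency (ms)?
Chart 2 median latency (ms) ≈ 100; below-median model variants: v1.2, v2.0. Among those, v1.2 has the highest score (≈ 0.9).

v1.2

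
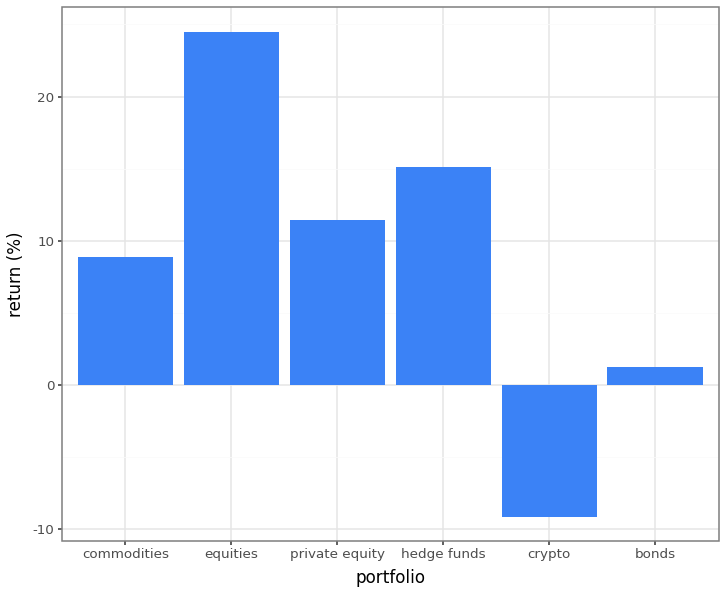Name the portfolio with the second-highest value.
Top 3: equities ≈ 25, hedge funds ≈ 15, private equity ≈ 10.

hedge funds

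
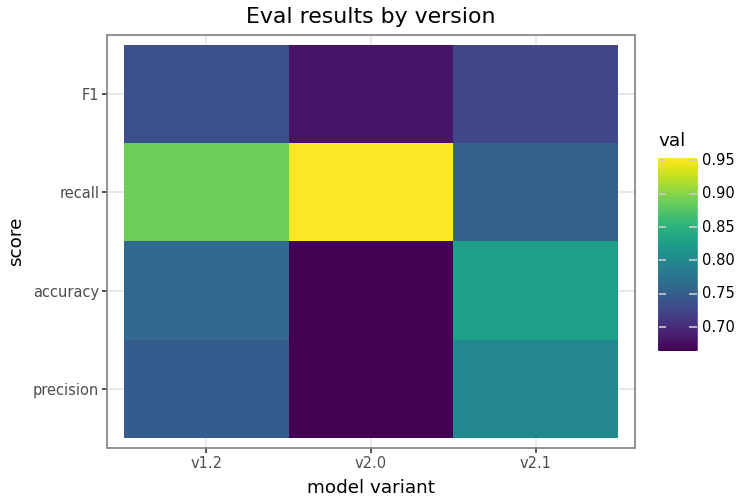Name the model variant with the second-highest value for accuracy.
v1.2

Top 3 for accuracy: v2.1 ≈ 0.85, v1.2 ≈ 0.75, v2.0 ≈ 0.65.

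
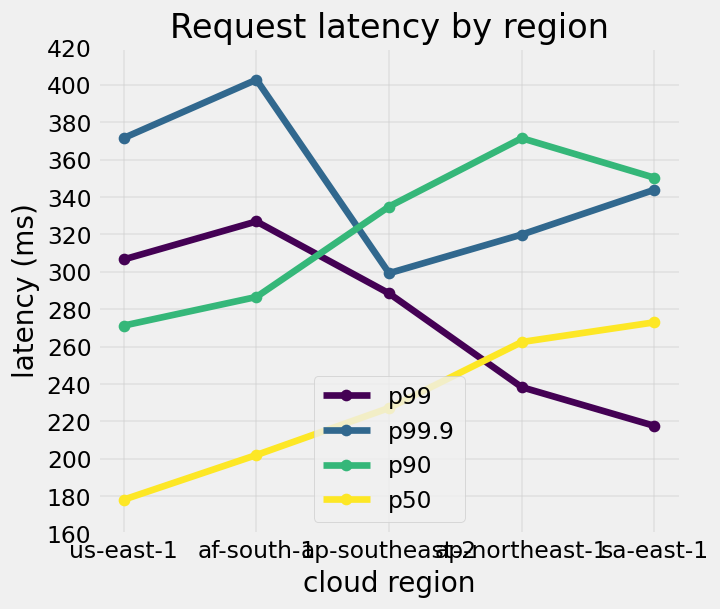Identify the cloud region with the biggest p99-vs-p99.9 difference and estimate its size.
sa-east-1, ≈ 120 ms

sa-east-1: p99 ≈ 220, p99.9 ≈ 340 → gap ≈ 120. Next-largest (ap-northeast-1) is only ≈ 80.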